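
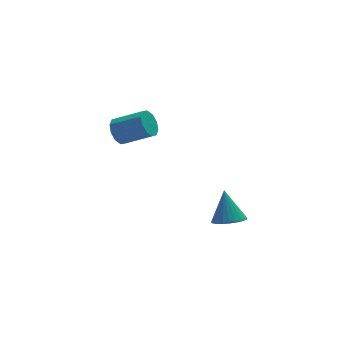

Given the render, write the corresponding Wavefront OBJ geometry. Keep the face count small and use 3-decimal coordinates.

v -1.086 2.193 -1.267
v -0.865 1.833 -1.946
v 0.447 1.028 -1.093
v 0.226 1.387 -0.413
v -0.622 2.263 -1.914
v 0.69 1.457 -1.061
v -0.556 2.665 -1.635
v 0.756 1.86 -0.782
v -0.693 2.888 -1.215
v 0.619 2.082 -0.362
v -0.98 2.844 -0.815
v 0.332 2.039 0.038
v -1.307 2.552 -0.587
v 0.005 1.747 0.266
v -1.55 2.123 -0.619
v -0.238 1.317 0.234
v -1.616 1.72 -0.898
v -0.304 0.915 -0.045
v -1.479 1.498 -1.318
v -0.167 0.692 -0.465
v -1.192 1.541 -1.718
v 0.12 0.736 -0.865
v 2.228 -4.309 -3.822
v 2.639 -4.966 -3.473
v 2.272 -3.471 -2.298
v 2.892 -4.781 -3.582
v 3.044 -4.525 -3.727
v 3.072 -4.235 -3.887
v 2.971 -3.957 -4.037
v 2.757 -3.733 -4.154
v 2.462 -3.596 -4.221
v 2.132 -3.568 -4.227
v 1.816 -3.652 -4.171
v 1.563 -3.837 -4.062
v 1.411 -4.093 -3.917
v 1.383 -4.382 -3.757
v 1.484 -4.661 -3.607
v 1.698 -4.885 -3.49
v 1.993 -5.022 -3.423
v 2.324 -5.05 -3.418
f 2 1 5
f 2 5 3
f 3 5 6
f 3 6 4
f 5 1 7
f 5 7 6
f 6 7 8
f 6 8 4
f 7 1 9
f 7 9 8
f 8 9 10
f 8 10 4
f 9 1 11
f 9 11 10
f 10 11 12
f 10 12 4
f 11 1 13
f 11 13 12
f 12 13 14
f 12 14 4
f 13 1 15
f 13 15 14
f 14 15 16
f 14 16 4
f 15 1 17
f 15 17 16
f 16 17 18
f 16 18 4
f 17 1 19
f 17 19 18
f 18 19 20
f 18 20 4
f 19 1 21
f 19 21 20
f 20 21 22
f 20 22 4
f 21 1 2
f 21 2 22
f 22 2 3
f 22 3 4
f 24 23 26
f 24 26 25
f 26 23 27
f 26 27 25
f 27 23 28
f 27 28 25
f 28 23 29
f 28 29 25
f 29 23 30
f 29 30 25
f 30 23 31
f 30 31 25
f 31 23 32
f 31 32 25
f 32 23 33
f 32 33 25
f 33 23 34
f 33 34 25
f 34 23 35
f 34 35 25
f 35 23 36
f 35 36 25
f 36 23 37
f 36 37 25
f 37 23 38
f 37 38 25
f 38 23 39
f 38 39 25
f 39 23 40
f 39 40 25
f 40 23 24
f 40 24 25



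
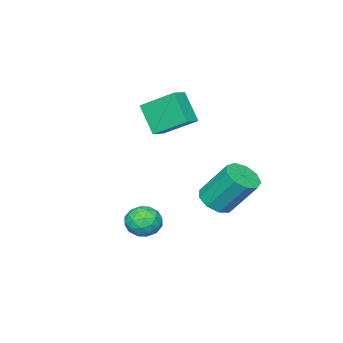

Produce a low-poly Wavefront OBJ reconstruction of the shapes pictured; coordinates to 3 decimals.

v -2.003 0.967 -0.259
v -1.267 0.71 0.08
v -1.621 1.856 1.718
v -2.357 2.113 1.379
v -1.183 1.189 -0.238
v -1.537 2.336 1.4
v -1.483 1.565 -0.565
v -1.836 2.711 1.072
v -2.026 1.66 -0.749
v -2.379 2.807 0.888
v -2.559 1.431 -0.704
v -2.912 2.578 0.933
v -2.831 0.985 -0.45
v -3.185 2.132 1.187
v -2.717 0.53 -0.107
v -3.07 1.677 1.531
v -2.268 0.279 0.165
v -2.622 1.426 1.803
v -1.696 0.35 0.239
v -2.049 1.497 1.877
v 0.388 0.211 -1.089
v 1.136 0.287 -0.735
v 0.504 -1.127 -1.045
v 1.252 -1.051 -0.691
v 0.568 -0.839 -0.269
v 0.496 -0.012 -0.296
v 1.144 -0.828 -1.484
v 1.072 -0.001 -1.511
v 1.602 -0.355 -0.979
v 1.247 -0.361 -0.228
v 0.393 -0.479 -1.552
v 0.038 -0.485 -0.801
v 0.752 0.367 -0.916
v 0.888 -1.207 -0.864
v 0.487 -1.082 -0.616
v 0.926 -1.037 -0.408
v 0.376 0.191 -0.658
v 0.815 0.236 -0.45
v 0.482 -0.426 -0.176
v 0.825 -1.076 -1.33
v 1.264 -1.031 -1.122
v 0.714 0.197 -1.372
v 1.153 0.242 -1.164
v 1.158 -0.414 -1.604
v 1.465 0.034 -0.851
v 1.534 -0.753 -0.825
v 1.47 -0.622 -1.291
v 1.428 -0.136 -1.307
v 1.256 0.03 -0.409
v 1.325 -0.756 -0.384
v 0.923 -0.632 -0.136
v 0.881 -0.145 -0.152
v 1.531 -0.347 -0.553
v 0.315 -0.084 -1.396
v 0.384 -0.87 -1.371
v 0.759 -0.695 -1.628
v 0.717 -0.208 -1.644
v 0.106 -0.087 -0.955
v 0.175 -0.874 -0.929
v 0.212 -0.704 -0.473
v 0.17 -0.218 -0.489
v 0.109 -0.493 -1.227
v -2.467 -3.039 3.896
v -2.973 -1.596 4.864
v -2.224 -2.083 2.598
v -2.729 -0.64 3.567
v -1.671 -2.92 4.133
v -2.176 -1.477 5.102
v -1.427 -1.964 2.836
v -1.933 -0.521 3.804
f 2 1 5
f 2 5 3
f 3 5 6
f 3 6 4
f 5 1 7
f 5 7 6
f 6 7 8
f 6 8 4
f 7 1 9
f 7 9 8
f 8 9 10
f 8 10 4
f 9 1 11
f 9 11 10
f 10 11 12
f 10 12 4
f 11 1 13
f 11 13 12
f 12 13 14
f 12 14 4
f 13 1 15
f 13 15 14
f 14 15 16
f 14 16 4
f 15 1 17
f 15 17 16
f 16 17 18
f 16 18 4
f 17 1 19
f 17 19 18
f 18 19 20
f 18 20 4
f 19 1 2
f 19 2 20
f 20 2 3
f 20 3 4
f 21 58 37
f 58 32 61
f 37 61 26
f 58 61 37
f 21 37 33
f 37 26 38
f 33 38 22
f 37 38 33
f 21 33 42
f 33 22 43
f 42 43 28
f 33 43 42
f 21 42 54
f 42 28 57
f 54 57 31
f 42 57 54
f 21 54 58
f 54 31 62
f 58 62 32
f 54 62 58
f 22 38 49
f 38 26 52
f 49 52 30
f 38 52 49
f 26 61 39
f 61 32 60
f 39 60 25
f 61 60 39
f 32 62 59
f 62 31 55
f 59 55 23
f 62 55 59
f 31 57 56
f 57 28 44
f 56 44 27
f 57 44 56
f 28 43 48
f 43 22 45
f 48 45 29
f 43 45 48
f 24 50 36
f 50 30 51
f 36 51 25
f 50 51 36
f 24 36 34
f 36 25 35
f 34 35 23
f 36 35 34
f 24 34 41
f 34 23 40
f 41 40 27
f 34 40 41
f 24 41 46
f 41 27 47
f 46 47 29
f 41 47 46
f 24 46 50
f 46 29 53
f 50 53 30
f 46 53 50
f 25 51 39
f 51 30 52
f 39 52 26
f 51 52 39
f 23 35 59
f 35 25 60
f 59 60 32
f 35 60 59
f 27 40 56
f 40 23 55
f 56 55 31
f 40 55 56
f 29 47 48
f 47 27 44
f 48 44 28
f 47 44 48
f 30 53 49
f 53 29 45
f 49 45 22
f 53 45 49
f 64 66 63
f 67 64 63
f 63 66 65
f 65 67 63
f 64 70 66
f 68 64 67
f 68 70 64
f 66 70 65
f 69 67 65
f 65 70 69
f 69 68 67
f 70 68 69



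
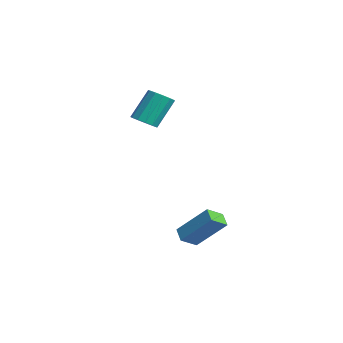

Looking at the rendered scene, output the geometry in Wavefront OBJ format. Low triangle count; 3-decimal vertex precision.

v -2.522 2.389 1.697
v -2.089 1.94 2.077
v -2.406 2.942 3.623
v -2.838 3.391 3.243
v -1.847 2.239 1.932
v -2.163 3.242 3.478
v -1.819 2.586 1.713
v -2.135 3.589 3.259
v -2.014 2.87 1.488
v -2.331 3.873 3.035
v -2.371 3.001 1.33
v -2.687 4.004 2.877
v -2.775 2.938 1.289
v -3.091 3.941 2.835
v -3.099 2.7 1.377
v -3.415 3.703 2.923
v -3.24 2.364 1.566
v -3.556 3.367 3.112
v -3.152 2.035 1.797
v -3.469 3.038 3.344
v -2.865 1.818 1.997
v -3.181 2.821 3.543
v -2.469 1.783 2.101
v -2.785 2.786 3.647
v 2.389 3.112 -3.815
v 2.617 2.263 -3.279
v 3.247 4.282 -2.324
v 3.475 3.433 -1.789
v 3.105 3.067 -4.191
v 3.333 2.218 -3.656
v 3.963 4.237 -2.701
v 4.191 3.388 -2.165
f 2 1 5
f 2 5 3
f 3 5 6
f 3 6 4
f 5 1 7
f 5 7 6
f 6 7 8
f 6 8 4
f 7 1 9
f 7 9 8
f 8 9 10
f 8 10 4
f 9 1 11
f 9 11 10
f 10 11 12
f 10 12 4
f 11 1 13
f 11 13 12
f 12 13 14
f 12 14 4
f 13 1 15
f 13 15 14
f 14 15 16
f 14 16 4
f 15 1 17
f 15 17 16
f 16 17 18
f 16 18 4
f 17 1 19
f 17 19 18
f 18 19 20
f 18 20 4
f 19 1 21
f 19 21 20
f 20 21 22
f 20 22 4
f 21 1 23
f 21 23 22
f 22 23 24
f 22 24 4
f 23 1 2
f 23 2 24
f 24 2 3
f 24 3 4
f 26 28 25
f 29 26 25
f 25 28 27
f 27 29 25
f 26 32 28
f 30 26 29
f 30 32 26
f 28 32 27
f 31 29 27
f 27 32 31
f 31 30 29
f 32 30 31



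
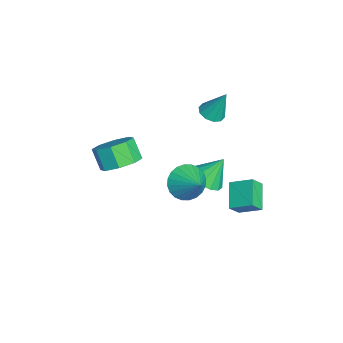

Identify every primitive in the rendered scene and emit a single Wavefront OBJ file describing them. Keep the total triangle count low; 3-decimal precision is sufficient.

v 1.983 0.248 0.28
v 2.338 0.681 -0.549
v 3.097 0.832 1.06
v 2.098 0.958 -0.415
v 1.841 1.128 -0.175
v 1.606 1.163 0.134
v 1.428 1.059 0.466
v 1.335 0.831 0.769
v 1.34 0.515 0.997
v 1.443 0.158 1.116
v 1.629 -0.185 1.108
v 1.868 -0.462 0.974
v 2.125 -0.631 0.734
v 2.361 -0.666 0.425
v 2.539 -0.562 0.093
v 2.632 -0.335 -0.21
v 2.626 -0.019 -0.438
v 2.523 0.338 -0.557
v -3.357 1.497 -4.346
v -2.831 0.816 -3.817
v -3.523 2.403 -3.014
v -2.452 1.187 -4.023
v -2.36 1.657 -4.331
v -2.585 2.076 -4.644
v -3.055 2.311 -4.862
v -3.621 2.287 -4.917
v -4.103 2.013 -4.79
v -4.348 1.575 -4.523
v -4.279 1.112 -4.199
v -3.917 0.771 -3.922
v -3.377 0.661 -3.78
v -2.977 1.737 1.124
v -2.372 1.386 1.168
v -2.703 2.403 2.676
v -2.291 1.771 0.989
v -2.471 2.143 0.861
v -2.844 2.36 0.834
v -3.268 2.339 0.918
v -3.581 2.088 1.08
v -3.663 1.703 1.26
v -3.482 1.331 1.388
v -3.109 1.114 1.415
v -2.685 1.135 1.331
v 1.446 2.742 -2.632
v 0.144 2.851 -1.877
v 1.857 3.795 -2.076
v 0.554 3.904 -1.32
v 1.806 2.236 -1.94
v 0.503 2.345 -1.184
v 2.216 3.289 -1.383
v 0.914 3.398 -0.628
v -3.218 -2.661 -2.899
v -2.281 -2.774 -2.353
v -2.945 -3.172 -1.296
v -3.882 -3.059 -1.841
v -2.609 -2.011 -2.271
v -3.272 -2.409 -1.214
v -3.293 -1.629 -2.556
v -3.956 -2.027 -1.499
v -3.934 -1.851 -3.042
v -4.597 -2.249 -1.985
v -4.155 -2.548 -3.444
v -4.819 -2.946 -2.387
v -3.828 -3.311 -3.526
v -4.491 -3.709 -2.469
v -3.144 -3.693 -3.241
v -3.807 -4.091 -2.184
v -2.503 -3.471 -2.755
v -3.166 -3.869 -1.698
f 2 1 4
f 2 4 3
f 4 1 5
f 4 5 3
f 5 1 6
f 5 6 3
f 6 1 7
f 6 7 3
f 7 1 8
f 7 8 3
f 8 1 9
f 8 9 3
f 9 1 10
f 9 10 3
f 10 1 11
f 10 11 3
f 11 1 12
f 11 12 3
f 12 1 13
f 12 13 3
f 13 1 14
f 13 14 3
f 14 1 15
f 14 15 3
f 15 1 16
f 15 16 3
f 16 1 17
f 16 17 3
f 17 1 18
f 17 18 3
f 18 1 2
f 18 2 3
f 20 19 22
f 20 22 21
f 22 19 23
f 22 23 21
f 23 19 24
f 23 24 21
f 24 19 25
f 24 25 21
f 25 19 26
f 25 26 21
f 26 19 27
f 26 27 21
f 27 19 28
f 27 28 21
f 28 19 29
f 28 29 21
f 29 19 30
f 29 30 21
f 30 19 31
f 30 31 21
f 31 19 20
f 31 20 21
f 33 32 35
f 33 35 34
f 35 32 36
f 35 36 34
f 36 32 37
f 36 37 34
f 37 32 38
f 37 38 34
f 38 32 39
f 38 39 34
f 39 32 40
f 39 40 34
f 40 32 41
f 40 41 34
f 41 32 42
f 41 42 34
f 42 32 43
f 42 43 34
f 43 32 33
f 43 33 34
f 45 47 44
f 48 45 44
f 44 47 46
f 46 48 44
f 45 51 47
f 49 45 48
f 49 51 45
f 47 51 46
f 50 48 46
f 46 51 50
f 50 49 48
f 51 49 50
f 53 52 56
f 53 56 54
f 54 56 57
f 54 57 55
f 56 52 58
f 56 58 57
f 57 58 59
f 57 59 55
f 58 52 60
f 58 60 59
f 59 60 61
f 59 61 55
f 60 52 62
f 60 62 61
f 61 62 63
f 61 63 55
f 62 52 64
f 62 64 63
f 63 64 65
f 63 65 55
f 64 52 66
f 64 66 65
f 65 66 67
f 65 67 55
f 66 52 68
f 66 68 67
f 67 68 69
f 67 69 55
f 68 52 53
f 68 53 69
f 69 53 54
f 69 54 55



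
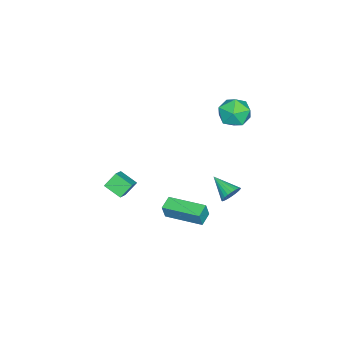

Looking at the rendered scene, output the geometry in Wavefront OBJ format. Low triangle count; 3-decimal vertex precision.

v 2.399 0.38 -0.825
v 2.61 0.288 0.035
v 2.536 2.487 -0.632
v 2.746 2.394 0.228
v 3.214 0.346 -1.028
v 3.424 0.253 -0.168
v 3.35 2.452 -0.835
v 3.561 2.36 0.025
v -2.196 2.821 4.127
v -1.405 2.184 4.219
v -2.955 1.736 3.141
v -2.164 1.099 3.233
v -2.771 1.277 4.033
v -2.302 1.947 4.642
v -2.058 1.973 2.718
v -1.589 2.643 3.327
v -1.32 1.66 3.348
v -1.76 1.229 4.161
v -2.6 2.691 3.199
v -3.04 2.26 4.012
v 2.665 3.717 1.528
v 2.988 3.366 1.133
v 2.175 2.563 2.152
v 3.148 3.395 1.312
v 3.235 3.473 1.524
v 3.234 3.588 1.737
v 3.147 3.723 1.918
v 2.987 3.857 2.039
v 2.777 3.969 2.083
v 2.55 4.043 2.043
v 2.341 4.068 1.924
v 2.181 4.039 1.745
v 2.095 3.961 1.533
v 2.095 3.846 1.32
v 2.182 3.711 1.139
v 2.343 3.577 1.017
v 2.552 3.465 0.973
v 2.779 3.391 1.014
v -0.578 -3.642 -3.944
v -0.756 -4.677 -3.452
v -1.132 -3.193 -3.2
v -1.31 -4.229 -2.709
v 0.35 -3.511 -3.331
v 0.172 -4.547 -2.84
v -0.204 -3.063 -2.588
v -0.382 -4.098 -2.096
f 2 4 1
f 5 2 1
f 1 4 3
f 3 5 1
f 2 8 4
f 6 2 5
f 6 8 2
f 4 8 3
f 7 5 3
f 3 8 7
f 7 6 5
f 8 6 7
f 9 20 14
f 9 14 10
f 9 10 16
f 9 16 19
f 9 19 20
f 10 14 18
f 14 20 13
f 20 19 11
f 19 16 15
f 16 10 17
f 12 18 13
f 12 13 11
f 12 11 15
f 12 15 17
f 12 17 18
f 13 18 14
f 11 13 20
f 15 11 19
f 17 15 16
f 18 17 10
f 22 21 24
f 22 24 23
f 24 21 25
f 24 25 23
f 25 21 26
f 25 26 23
f 26 21 27
f 26 27 23
f 27 21 28
f 27 28 23
f 28 21 29
f 28 29 23
f 29 21 30
f 29 30 23
f 30 21 31
f 30 31 23
f 31 21 32
f 31 32 23
f 32 21 33
f 32 33 23
f 33 21 34
f 33 34 23
f 34 21 35
f 34 35 23
f 35 21 36
f 35 36 23
f 36 21 37
f 36 37 23
f 37 21 38
f 37 38 23
f 38 21 22
f 38 22 23
f 40 42 39
f 43 40 39
f 39 42 41
f 41 43 39
f 40 46 42
f 44 40 43
f 44 46 40
f 42 46 41
f 45 43 41
f 41 46 45
f 45 44 43
f 46 44 45



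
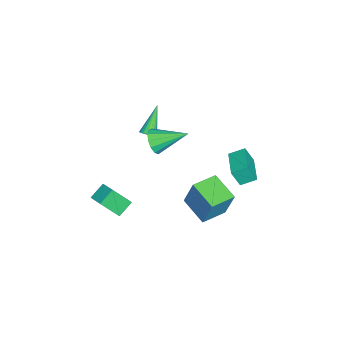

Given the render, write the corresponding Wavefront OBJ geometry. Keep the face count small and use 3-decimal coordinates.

v 0.716 -5.138 -3.015
v -0.125 -4.582 -2.366
v 0.369 -4.068 -4.381
v -0.472 -3.511 -3.732
v 1.552 -4.349 -2.608
v 0.711 -3.792 -1.959
v 1.205 -3.278 -3.974
v 0.364 -2.722 -3.325
v -2.438 -2.326 0.798
v -2.173 -2.726 1.088
v -3.782 -2.054 2.402
v -2.063 -2.548 1.151
v -2.01 -2.336 1.159
v -2.021 -2.123 1.113
v -2.097 -1.941 1.019
v -2.224 -1.817 0.891
v -2.384 -1.771 0.749
v -2.552 -1.81 0.615
v -2.702 -1.927 0.509
v -2.813 -2.105 0.446
v -2.866 -2.317 0.438
v -2.854 -2.53 0.484
v -2.779 -2.712 0.578
v -2.652 -2.836 0.706
v -2.492 -2.882 0.848
v -2.324 -2.843 0.982
v -1.445 3.265 -0.214
v -1.346 2.738 0.915
v -1.722 4.201 0.248
v -1.623 3.674 1.377
v 0.443 3.786 -0.137
v 0.542 3.259 0.992
v 0.166 4.722 0.325
v 0.265 4.195 1.454
v 0.629 -1.241 3.218
v 1.187 -0.891 2.603
v 0.431 0.701 4.142
v 0.719 -0.848 2.413
v 0.222 -0.93 2.477
v -0.145 -1.11 2.777
v -0.266 -1.332 3.217
v -0.103 -1.525 3.657
v 0.292 -1.628 3.957
v 0.795 -1.608 4.023
v 1.245 -1.471 3.833
v 1.499 -1.262 3.447
v 1.478 -1.045 2.989
v -0 1.716 -1.584
v 0.342 2.312 0.411
v 1.199 3.072 -2.195
v 1.541 3.668 -0.2
v 1.279 0.632 -1.48
v 1.621 1.228 0.515
v 2.478 1.988 -2.091
v 2.82 2.584 -0.096
f 2 4 1
f 5 2 1
f 1 4 3
f 3 5 1
f 2 8 4
f 6 2 5
f 6 8 2
f 4 8 3
f 7 5 3
f 3 8 7
f 7 6 5
f 8 6 7
f 10 9 12
f 10 12 11
f 12 9 13
f 12 13 11
f 13 9 14
f 13 14 11
f 14 9 15
f 14 15 11
f 15 9 16
f 15 16 11
f 16 9 17
f 16 17 11
f 17 9 18
f 17 18 11
f 18 9 19
f 18 19 11
f 19 9 20
f 19 20 11
f 20 9 21
f 20 21 11
f 21 9 22
f 21 22 11
f 22 9 23
f 22 23 11
f 23 9 24
f 23 24 11
f 24 9 25
f 24 25 11
f 25 9 26
f 25 26 11
f 26 9 10
f 26 10 11
f 28 30 27
f 31 28 27
f 27 30 29
f 29 31 27
f 28 34 30
f 32 28 31
f 32 34 28
f 30 34 29
f 33 31 29
f 29 34 33
f 33 32 31
f 34 32 33
f 36 35 38
f 36 38 37
f 38 35 39
f 38 39 37
f 39 35 40
f 39 40 37
f 40 35 41
f 40 41 37
f 41 35 42
f 41 42 37
f 42 35 43
f 42 43 37
f 43 35 44
f 43 44 37
f 44 35 45
f 44 45 37
f 45 35 46
f 45 46 37
f 46 35 47
f 46 47 37
f 47 35 36
f 47 36 37
f 49 51 48
f 52 49 48
f 48 51 50
f 50 52 48
f 49 55 51
f 53 49 52
f 53 55 49
f 51 55 50
f 54 52 50
f 50 55 54
f 54 53 52
f 55 53 54



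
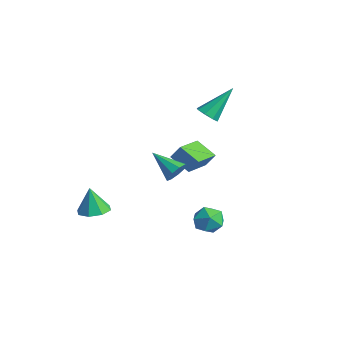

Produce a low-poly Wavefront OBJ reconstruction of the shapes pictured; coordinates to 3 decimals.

v -1.451 2.156 -1.659
v -2.499 1.728 -1.02
v -1.162 2.545 -0.925
v -2.21 2.118 -0.285
v -0.57 0.662 -1.215
v -1.618 0.235 -0.575
v -0.281 1.052 -0.48
v -1.329 0.624 0.159
v -1.901 -3.862 -3.256
v -1.298 -4.47 -3.172
v -2.179 -3.938 -1.804
v -1.056 -3.862 -3.094
v -1.309 -3.255 -3.111
v -1.909 -3.004 -3.213
v -2.504 -3.255 -3.34
v -2.746 -3.862 -3.418
v -2.492 -4.47 -3.401
v -1.893 -4.721 -3.299
v 3.11 -2.117 1.618
v 3.305 -1.786 2.167
v 1.81 -2.683 2.422
v 3.032 -1.52 1.912
v 2.796 -1.534 1.52
v 2.706 -1.82 1.174
v 2.806 -2.245 1.035
v 3.048 -2.611 1.169
v 3.319 -2.745 1.514
v 3.492 -2.585 1.907
v 3.487 -2.207 2.165
v 3.493 0.06 -1.537
v 4.003 -0.204 -2.18
v 2.477 -0.776 -2
v 2.987 -1.04 -2.643
v 3.167 -1.264 -1.83
v 3.795 -0.747 -1.544
v 2.685 -0.233 -2.636
v 3.313 0.284 -2.35
v 3.504 -0.385 -2.859
v 3.802 -1.023 -2.361
v 2.678 0.043 -1.819
v 2.976 -0.595 -1.321
v -0.796 1.817 2.36
v -0.403 1.435 2.709
v -0.744 3.243 3.86
v -0.153 1.742 2.408
v -0.279 2.093 2.079
v -0.709 2.282 1.915
v -1.19 2.199 2.011
v -1.44 1.892 2.312
v -1.313 1.541 2.641
v -0.884 1.352 2.806
f 2 4 1
f 5 2 1
f 1 4 3
f 3 5 1
f 2 8 4
f 6 2 5
f 6 8 2
f 4 8 3
f 7 5 3
f 3 8 7
f 7 6 5
f 8 6 7
f 10 9 12
f 10 12 11
f 12 9 13
f 12 13 11
f 13 9 14
f 13 14 11
f 14 9 15
f 14 15 11
f 15 9 16
f 15 16 11
f 16 9 17
f 16 17 11
f 17 9 18
f 17 18 11
f 18 9 10
f 18 10 11
f 20 19 22
f 20 22 21
f 22 19 23
f 22 23 21
f 23 19 24
f 23 24 21
f 24 19 25
f 24 25 21
f 25 19 26
f 25 26 21
f 26 19 27
f 26 27 21
f 27 19 28
f 27 28 21
f 28 19 29
f 28 29 21
f 29 19 20
f 29 20 21
f 30 41 35
f 30 35 31
f 30 31 37
f 30 37 40
f 30 40 41
f 31 35 39
f 35 41 34
f 41 40 32
f 40 37 36
f 37 31 38
f 33 39 34
f 33 34 32
f 33 32 36
f 33 36 38
f 33 38 39
f 34 39 35
f 32 34 41
f 36 32 40
f 38 36 37
f 39 38 31
f 43 42 45
f 43 45 44
f 45 42 46
f 45 46 44
f 46 42 47
f 46 47 44
f 47 42 48
f 47 48 44
f 48 42 49
f 48 49 44
f 49 42 50
f 49 50 44
f 50 42 51
f 50 51 44
f 51 42 43
f 51 43 44



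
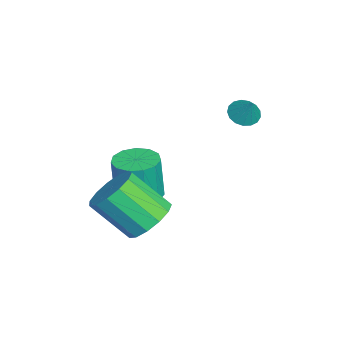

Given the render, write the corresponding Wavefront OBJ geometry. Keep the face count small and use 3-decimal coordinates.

v 0.504 -2.357 -4.058
v 1.38 -2.046 -4.034
v 1.372 -2.173 -2.118
v 0.496 -2.483 -2.142
v 1.072 -1.622 -4.007
v 1.065 -1.749 -2.091
v 0.584 -1.432 -3.996
v 0.576 -1.559 -2.081
v 0.071 -1.535 -4.005
v 0.063 -1.662 -2.089
v -0.306 -1.899 -4.031
v -0.313 -2.026 -2.115
v -0.425 -2.409 -4.065
v -0.432 -2.535 -2.149
v -0.249 -2.901 -4.097
v -0.257 -3.028 -2.181
v 0.166 -3.221 -4.117
v 0.158 -3.348 -2.201
v 0.688 -3.266 -4.117
v 0.68 -3.393 -2.202
v 1.152 -3.023 -4.099
v 1.144 -3.15 -2.184
v 1.41 -2.568 -4.068
v 1.402 -2.695 -2.152
v 4.129 -1.786 -2.782
v 5.149 -1.833 -2.586
v 4.812 -3.241 -1.163
v 3.791 -3.194 -1.358
v 4.932 -1.421 -2.23
v 4.594 -2.829 -0.807
v 4.459 -1.125 -2.05
v 4.122 -2.533 -0.626
v 3.882 -1.039 -2.101
v 3.545 -2.447 -0.678
v 3.383 -1.19 -2.369
v 3.046 -2.598 -0.946
v 3.121 -1.53 -2.767
v 2.783 -2.938 -1.344
v 3.178 -1.952 -3.171
v 2.841 -3.36 -1.748
v 3.538 -2.32 -3.45
v 3.201 -3.728 -2.027
v 4.085 -2.52 -3.518
v 3.748 -3.927 -2.094
v 4.646 -2.486 -3.351
v 4.309 -3.894 -1.928
v 5.043 -2.23 -3.004
v 4.705 -3.638 -1.581
v 1.11 1.452 0.904
v 1.559 1.702 0.54
v 1.63 1.728 1.736
v 1.367 1.93 0.584
v 1.116 2.048 0.702
v 0.864 2.031 0.866
v 0.668 1.88 1.038
v 0.573 1.631 1.18
v 0.601 1.342 1.259
v 0.746 1.077 1.256
v 0.974 0.898 1.172
v 1.233 0.847 1.028
v 1.464 0.933 0.854
v 1.614 1.139 0.692
v 1.648 1.416 0.579
f 2 1 5
f 2 5 3
f 3 5 6
f 3 6 4
f 5 1 7
f 5 7 6
f 6 7 8
f 6 8 4
f 7 1 9
f 7 9 8
f 8 9 10
f 8 10 4
f 9 1 11
f 9 11 10
f 10 11 12
f 10 12 4
f 11 1 13
f 11 13 12
f 12 13 14
f 12 14 4
f 13 1 15
f 13 15 14
f 14 15 16
f 14 16 4
f 15 1 17
f 15 17 16
f 16 17 18
f 16 18 4
f 17 1 19
f 17 19 18
f 18 19 20
f 18 20 4
f 19 1 21
f 19 21 20
f 20 21 22
f 20 22 4
f 21 1 23
f 21 23 22
f 22 23 24
f 22 24 4
f 23 1 2
f 23 2 24
f 24 2 3
f 24 3 4
f 26 25 29
f 26 29 27
f 27 29 30
f 27 30 28
f 29 25 31
f 29 31 30
f 30 31 32
f 30 32 28
f 31 25 33
f 31 33 32
f 32 33 34
f 32 34 28
f 33 25 35
f 33 35 34
f 34 35 36
f 34 36 28
f 35 25 37
f 35 37 36
f 36 37 38
f 36 38 28
f 37 25 39
f 37 39 38
f 38 39 40
f 38 40 28
f 39 25 41
f 39 41 40
f 40 41 42
f 40 42 28
f 41 25 43
f 41 43 42
f 42 43 44
f 42 44 28
f 43 25 45
f 43 45 44
f 44 45 46
f 44 46 28
f 45 25 47
f 45 47 46
f 46 47 48
f 46 48 28
f 47 25 26
f 47 26 48
f 48 26 27
f 48 27 28
f 50 49 52
f 50 52 51
f 52 49 53
f 52 53 51
f 53 49 54
f 53 54 51
f 54 49 55
f 54 55 51
f 55 49 56
f 55 56 51
f 56 49 57
f 56 57 51
f 57 49 58
f 57 58 51
f 58 49 59
f 58 59 51
f 59 49 60
f 59 60 51
f 60 49 61
f 60 61 51
f 61 49 62
f 61 62 51
f 62 49 63
f 62 63 51
f 63 49 50
f 63 50 51



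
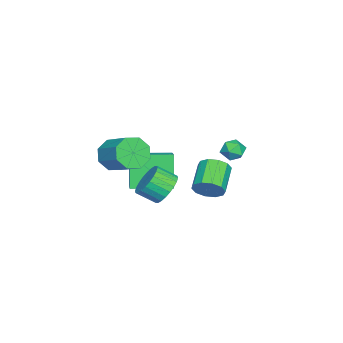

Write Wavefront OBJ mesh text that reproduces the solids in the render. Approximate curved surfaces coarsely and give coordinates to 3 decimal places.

v 1.265 -1.449 -0.737
v 1.955 -1.524 -1.414
v 2.906 -0.285 -0.581
v 2.215 -0.211 0.097
v 1.442 -1.015 -1.585
v 2.393 0.224 -0.752
v 0.826 -0.761 -1.26
v 1.776 0.478 -0.426
v 0.466 -0.91 -0.628
v 1.417 0.329 0.206
v 0.574 -1.375 -0.059
v 1.525 -0.136 0.774
v 1.087 -1.884 0.112
v 2.038 -0.645 0.945
v 1.704 -2.138 -0.214
v 2.654 -0.899 0.62
v 2.063 -1.989 -0.846
v 3.014 -0.75 -0.012
v -3.443 3.45 -2.641
v -2.941 3.654 -2.174
v -3.679 2.526 -1.986
v -3.177 2.73 -1.519
v -3.778 3.111 -1.587
v -3.632 3.682 -1.992
v -2.988 2.498 -2.168
v -2.842 3.069 -2.573
v -2.66 3.065 -1.882
v -3.148 3.444 -1.522
v -3.472 2.736 -2.638
v -3.96 3.115 -2.278
v -1.529 -1.702 -4.493
v -2.39 -1.973 -2.63
v -2.235 0.307 -4.527
v -3.097 0.036 -2.664
v 0.097 -1.116 -3.656
v -0.765 -1.387 -1.793
v -0.61 0.893 -3.69
v -1.471 0.622 -1.827
v 3.321 3.74 -1.1
v 3.671 4.01 -0.445
v 2.289 3.91 0.335
v 1.939 3.64 -0.32
v 3.502 4.394 -0.695
v 2.121 4.294 0.085
v 3.264 4.528 -1.1
v 1.882 4.428 -0.319
v 3.048 4.361 -1.504
v 1.666 4.261 -0.724
v 2.936 3.957 -1.755
v 1.554 3.857 -0.974
v 2.971 3.47 -1.755
v 1.589 3.37 -0.975
v 3.139 3.086 -1.505
v 1.758 2.986 -0.725
v 3.378 2.952 -1.101
v 1.996 2.852 -0.32
v 3.594 3.119 -0.696
v 2.212 3.019 0.084
v 3.706 3.523 -0.446
v 2.324 3.423 0.335
v 2.911 1.625 -1.657
v 3.794 1.657 -1.915
v 4.011 0.747 -1.281
v 3.129 0.715 -1.023
v 3.799 1.863 -1.621
v 4.017 0.953 -0.987
v 3.669 2.033 -1.332
v 3.887 1.123 -0.699
v 3.424 2.14 -1.093
v 3.642 1.23 -0.46
v 3.101 2.17 -0.94
v 3.319 1.26 -0.306
v 2.749 2.116 -0.896
v 2.966 1.206 -0.262
v 2.421 1.988 -0.968
v 2.639 1.078 -0.334
v 2.168 1.804 -1.144
v 2.386 0.894 -0.511
v 2.029 1.593 -1.399
v 2.246 0.683 -0.765
v 2.023 1.387 -1.693
v 2.241 0.477 -1.059
v 2.153 1.217 -1.981
v 2.371 0.307 -1.348
v 2.398 1.11 -2.22
v 2.616 0.2 -1.587
v 2.721 1.08 -2.374
v 2.939 0.17 -1.74
v 3.074 1.134 -2.418
v 3.291 0.224 -1.784
v 3.401 1.262 -2.346
v 3.619 0.352 -1.712
v 3.654 1.446 -2.169
v 3.872 0.536 -1.536
f 2 1 5
f 2 5 3
f 3 5 6
f 3 6 4
f 5 1 7
f 5 7 6
f 6 7 8
f 6 8 4
f 7 1 9
f 7 9 8
f 8 9 10
f 8 10 4
f 9 1 11
f 9 11 10
f 10 11 12
f 10 12 4
f 11 1 13
f 11 13 12
f 12 13 14
f 12 14 4
f 13 1 15
f 13 15 14
f 14 15 16
f 14 16 4
f 15 1 17
f 15 17 16
f 16 17 18
f 16 18 4
f 17 1 2
f 17 2 18
f 18 2 3
f 18 3 4
f 19 30 24
f 19 24 20
f 19 20 26
f 19 26 29
f 19 29 30
f 20 24 28
f 24 30 23
f 30 29 21
f 29 26 25
f 26 20 27
f 22 28 23
f 22 23 21
f 22 21 25
f 22 25 27
f 22 27 28
f 23 28 24
f 21 23 30
f 25 21 29
f 27 25 26
f 28 27 20
f 32 34 31
f 35 32 31
f 31 34 33
f 33 35 31
f 32 38 34
f 36 32 35
f 36 38 32
f 34 38 33
f 37 35 33
f 33 38 37
f 37 36 35
f 38 36 37
f 40 39 43
f 40 43 41
f 41 43 44
f 41 44 42
f 43 39 45
f 43 45 44
f 44 45 46
f 44 46 42
f 45 39 47
f 45 47 46
f 46 47 48
f 46 48 42
f 47 39 49
f 47 49 48
f 48 49 50
f 48 50 42
f 49 39 51
f 49 51 50
f 50 51 52
f 50 52 42
f 51 39 53
f 51 53 52
f 52 53 54
f 52 54 42
f 53 39 55
f 53 55 54
f 54 55 56
f 54 56 42
f 55 39 57
f 55 57 56
f 56 57 58
f 56 58 42
f 57 39 59
f 57 59 58
f 58 59 60
f 58 60 42
f 59 39 40
f 59 40 60
f 60 40 41
f 60 41 42
f 62 61 65
f 62 65 63
f 63 65 66
f 63 66 64
f 65 61 67
f 65 67 66
f 66 67 68
f 66 68 64
f 67 61 69
f 67 69 68
f 68 69 70
f 68 70 64
f 69 61 71
f 69 71 70
f 70 71 72
f 70 72 64
f 71 61 73
f 71 73 72
f 72 73 74
f 72 74 64
f 73 61 75
f 73 75 74
f 74 75 76
f 74 76 64
f 75 61 77
f 75 77 76
f 76 77 78
f 76 78 64
f 77 61 79
f 77 79 78
f 78 79 80
f 78 80 64
f 79 61 81
f 79 81 80
f 80 81 82
f 80 82 64
f 81 61 83
f 81 83 82
f 82 83 84
f 82 84 64
f 83 61 85
f 83 85 84
f 84 85 86
f 84 86 64
f 85 61 87
f 85 87 86
f 86 87 88
f 86 88 64
f 87 61 89
f 87 89 88
f 88 89 90
f 88 90 64
f 89 61 91
f 89 91 90
f 90 91 92
f 90 92 64
f 91 61 93
f 91 93 92
f 92 93 94
f 92 94 64
f 93 61 62
f 93 62 94
f 94 62 63
f 94 63 64



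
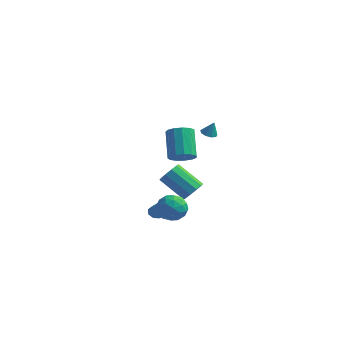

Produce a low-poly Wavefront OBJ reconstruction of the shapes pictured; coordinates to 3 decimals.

v -0.002 3.124 -4.242
v 0.421 3.649 -3.725
v -1.334 3.841 -2.481
v -1.758 3.316 -2.998
v 0.19 3.94 -4.096
v -1.566 4.131 -2.853
v -0.115 3.918 -4.524
v -1.871 4.11 -3.28
v -0.377 3.594 -4.843
v -2.133 3.785 -3.599
v -0.496 3.09 -4.933
v -2.251 3.281 -3.689
v -0.426 2.599 -4.759
v -2.181 2.791 -3.515
v -0.194 2.309 -4.387
v -1.95 2.5 -3.144
v 0.111 2.33 -3.96
v -1.645 2.522 -2.716
v 0.373 2.655 -3.641
v -1.383 2.846 -2.397
v 0.491 3.159 -3.551
v -1.264 3.35 -2.307
v 2.164 -3.525 3.153
v 2.832 -3.684 3.655
v 2.123 -2.394 5.008
v 1.456 -2.235 4.507
v 2.959 -3.319 3.373
v 2.25 -2.028 4.726
v 2.834 -3.019 3.021
v 2.125 -1.728 4.374
v 2.496 -2.88 2.711
v 1.787 -1.589 4.065
v 2.053 -2.945 2.542
v 1.344 -1.655 3.895
v 1.645 -3.195 2.567
v 0.936 -1.905 3.92
v 1.402 -3.55 2.778
v 0.693 -2.259 4.131
v 1.401 -3.897 3.108
v 0.692 -2.606 4.461
v 1.643 -4.126 3.453
v 0.934 -2.835 4.806
v 2.05 -4.164 3.702
v 1.341 -2.873 5.056
v 2.493 -4 3.778
v 1.784 -2.709 5.131
v 0.939 -3.365 -1.167
v 1.766 -3.282 -1.721
v 1.614 -4.578 -0.339
v 2.441 -4.495 -0.893
v 2.201 -3.775 -0.244
v 1.784 -3.025 -0.756
v 1.596 -4.835 -1.304
v 1.179 -4.085 -1.816
v 2.172 -4.191 -1.806
v 2.546 -3.536 -1.151
v 0.834 -4.324 -0.909
v 1.208 -3.669 -0.254
v 1.293 -3.217 -1.517
v 2.087 -4.643 -0.543
v 1.946 -4.22 -0.162
v 2.432 -4.171 -0.488
v 1.304 -3.066 -0.949
v 1.79 -3.018 -1.275
v 2.046 -3.307 -0.407
v 1.59 -4.842 -0.785
v 2.076 -4.794 -1.111
v 0.948 -3.689 -1.572
v 1.434 -3.64 -1.898
v 1.334 -4.553 -1.653
v 2.018 -3.703 -1.892
v 2.415 -4.416 -1.406
v 1.918 -4.615 -1.647
v 1.673 -4.175 -1.948
v 2.238 -3.318 -1.507
v 2.635 -4.031 -1.021
v 2.493 -3.607 -0.639
v 2.248 -3.167 -0.94
v 2.477 -3.852 -1.557
v 0.745 -3.829 -1.039
v 1.142 -4.542 -0.553
v 1.132 -4.693 -1.12
v 0.887 -4.253 -1.421
v 0.965 -3.444 -0.654
v 1.362 -4.157 -0.168
v 1.707 -3.685 -0.112
v 1.462 -3.245 -0.413
v 0.903 -4.008 -0.503
v -0.76 -0.824 -3.957
v -0.267 -0.707 -4.144
v 0.1 -1.536 -2.143
v -0.438 -0.391 -3.94
v -0.797 -0.329 -3.745
v -1.134 -0.557 -3.675
v -1.252 -0.941 -3.77
v -1.081 -1.257 -3.975
v -0.722 -1.319 -4.169
v -0.385 -1.091 -4.24
v 0.817 3.558 1.053
v 1.273 3.828 0.871
v 1.123 3.682 2.007
v 0.988 4.077 0.93
v 0.623 4.083 1.046
v 0.349 3.843 1.166
v 0.294 3.47 1.232
v 0.484 3.138 1.215
v 0.83 3.002 1.122
v 1.17 3.126 0.996
v 1.345 3.452 0.897
f 2 1 5
f 2 5 3
f 3 5 6
f 3 6 4
f 5 1 7
f 5 7 6
f 6 7 8
f 6 8 4
f 7 1 9
f 7 9 8
f 8 9 10
f 8 10 4
f 9 1 11
f 9 11 10
f 10 11 12
f 10 12 4
f 11 1 13
f 11 13 12
f 12 13 14
f 12 14 4
f 13 1 15
f 13 15 14
f 14 15 16
f 14 16 4
f 15 1 17
f 15 17 16
f 16 17 18
f 16 18 4
f 17 1 19
f 17 19 18
f 18 19 20
f 18 20 4
f 19 1 21
f 19 21 20
f 20 21 22
f 20 22 4
f 21 1 2
f 21 2 22
f 22 2 3
f 22 3 4
f 24 23 27
f 24 27 25
f 25 27 28
f 25 28 26
f 27 23 29
f 27 29 28
f 28 29 30
f 28 30 26
f 29 23 31
f 29 31 30
f 30 31 32
f 30 32 26
f 31 23 33
f 31 33 32
f 32 33 34
f 32 34 26
f 33 23 35
f 33 35 34
f 34 35 36
f 34 36 26
f 35 23 37
f 35 37 36
f 36 37 38
f 36 38 26
f 37 23 39
f 37 39 38
f 38 39 40
f 38 40 26
f 39 23 41
f 39 41 40
f 40 41 42
f 40 42 26
f 41 23 43
f 41 43 42
f 42 43 44
f 42 44 26
f 43 23 45
f 43 45 44
f 44 45 46
f 44 46 26
f 45 23 24
f 45 24 46
f 46 24 25
f 46 25 26
f 47 84 63
f 84 58 87
f 63 87 52
f 84 87 63
f 47 63 59
f 63 52 64
f 59 64 48
f 63 64 59
f 47 59 68
f 59 48 69
f 68 69 54
f 59 69 68
f 47 68 80
f 68 54 83
f 80 83 57
f 68 83 80
f 47 80 84
f 80 57 88
f 84 88 58
f 80 88 84
f 48 64 75
f 64 52 78
f 75 78 56
f 64 78 75
f 52 87 65
f 87 58 86
f 65 86 51
f 87 86 65
f 58 88 85
f 88 57 81
f 85 81 49
f 88 81 85
f 57 83 82
f 83 54 70
f 82 70 53
f 83 70 82
f 54 69 74
f 69 48 71
f 74 71 55
f 69 71 74
f 50 76 62
f 76 56 77
f 62 77 51
f 76 77 62
f 50 62 60
f 62 51 61
f 60 61 49
f 62 61 60
f 50 60 67
f 60 49 66
f 67 66 53
f 60 66 67
f 50 67 72
f 67 53 73
f 72 73 55
f 67 73 72
f 50 72 76
f 72 55 79
f 76 79 56
f 72 79 76
f 51 77 65
f 77 56 78
f 65 78 52
f 77 78 65
f 49 61 85
f 61 51 86
f 85 86 58
f 61 86 85
f 53 66 82
f 66 49 81
f 82 81 57
f 66 81 82
f 55 73 74
f 73 53 70
f 74 70 54
f 73 70 74
f 56 79 75
f 79 55 71
f 75 71 48
f 79 71 75
f 90 89 92
f 90 92 91
f 92 89 93
f 92 93 91
f 93 89 94
f 93 94 91
f 94 89 95
f 94 95 91
f 95 89 96
f 95 96 91
f 96 89 97
f 96 97 91
f 97 89 98
f 97 98 91
f 98 89 90
f 98 90 91
f 100 99 102
f 100 102 101
f 102 99 103
f 102 103 101
f 103 99 104
f 103 104 101
f 104 99 105
f 104 105 101
f 105 99 106
f 105 106 101
f 106 99 107
f 106 107 101
f 107 99 108
f 107 108 101
f 108 99 109
f 108 109 101
f 109 99 100
f 109 100 101



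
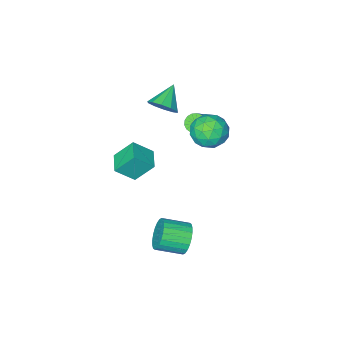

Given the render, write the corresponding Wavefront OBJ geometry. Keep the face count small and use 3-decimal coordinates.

v -4.028 -2.616 -0.188
v -3.576 -2.744 -0.576
v -2.599 -2.313 0.42
v -3.052 -2.184 0.808
v -3.64 -2.465 -0.634
v -2.663 -2.034 0.362
v -3.794 -2.221 -0.589
v -2.817 -1.79 0.406
v -4.001 -2.067 -0.453
v -3.024 -1.636 0.543
v -4.214 -2.039 -0.256
v -3.237 -1.607 0.74
v -4.385 -2.142 -0.043
v -3.408 -1.711 0.953
v -4.474 -2.355 0.137
v -3.497 -1.923 1.132
v -4.461 -2.627 0.242
v -3.484 -2.195 1.237
v -4.349 -2.896 0.249
v -3.372 -2.465 1.244
v -4.164 -3.101 0.155
v -3.187 -2.67 1.151
v -3.947 -3.195 -0.016
v -2.97 -2.764 0.979
v -3.749 -3.156 -0.228
v -2.772 -2.725 0.768
v -3.615 -2.994 -0.43
v -2.638 -2.562 0.566
v 0.889 2.82 -2.589
v 1.333 3.029 -3.379
v 2.535 2.29 -2.901
v 2.091 2.08 -2.111
v 1.424 3.312 -3.17
v 2.625 2.572 -2.692
v 1.433 3.519 -2.873
v 2.634 2.78 -2.394
v 1.359 3.62 -2.532
v 2.561 2.881 -2.053
v 1.214 3.6 -2.2
v 2.416 2.86 -1.721
v 1.02 3.46 -1.927
v 2.221 2.72 -1.449
v 0.805 3.223 -1.756
v 2.007 2.483 -1.277
v 0.604 2.925 -1.711
v 1.805 2.185 -1.232
v 0.445 2.61 -1.799
v 1.647 1.871 -1.321
v 0.355 2.328 -2.008
v 1.556 1.588 -1.53
v 0.346 2.12 -2.306
v 1.547 1.381 -1.827
v 0.419 2.019 -2.647
v 1.621 1.28 -2.168
v 0.564 2.04 -2.979
v 1.766 1.3 -2.5
v 0.759 2.18 -3.251
v 1.96 1.44 -2.773
v 0.973 2.417 -3.423
v 2.175 1.677 -2.944
v 1.175 2.715 -3.468
v 2.376 1.975 -2.989
v -1.06 -2.22 3.159
v -0.493 -2.302 3.801
v -2.14 -2.8 4.041
v -0.718 -1.822 3.841
v -1.074 -1.494 3.62
v -1.424 -1.444 3.224
v -1.635 -1.69 2.803
v -1.627 -2.138 2.518
v -1.402 -2.618 2.478
v -1.046 -2.946 2.699
v -0.696 -2.997 3.095
v -0.484 -2.75 3.516
v -2.226 0.808 1.811
v -1.818 0.224 2.641
v -3.282 -0.544 1.379
v -2.874 -1.128 2.209
v -3.505 -0.257 2.411
v -2.852 0.578 2.677
v -2.248 -0.898 1.343
v -1.595 -0.063 1.609
v -1.832 -0.83 2.352
v -2.609 -0.434 3.012
v -2.491 0.114 1.008
v -3.268 0.51 1.668
v -1.929 0.635 2.264
v -3.171 -0.955 1.756
v -3.542 -0.443 1.875
v -3.302 -0.786 2.363
v -2.537 0.843 2.285
v -2.297 0.5 2.773
v -3.289 0.217 2.638
v -2.803 -0.82 1.247
v -2.563 -1.163 1.735
v -1.798 0.466 1.657
v -1.558 0.123 2.145
v -1.811 -0.537 1.382
v -1.698 -0.328 2.582
v -2.319 -1.123 2.328
v -1.951 -0.988 1.819
v -1.567 -0.497 1.975
v -2.154 -0.095 2.969
v -2.775 -0.89 2.716
v -3.146 -0.378 2.834
v -2.762 0.113 2.991
v -2.162 -0.715 2.8
v -2.325 0.57 1.304
v -2.946 -0.225 1.051
v -2.338 -0.433 1.029
v -1.954 0.058 1.186
v -2.781 0.803 1.692
v -3.402 0.008 1.438
v -3.533 0.177 2.045
v -3.149 0.668 2.201
v -2.938 0.395 1.22
v 3.387 0.18 3.524
v 2.619 0.742 4.617
v 2.508 0.625 2.677
v 1.739 1.188 3.77
v 3.981 1.172 3.43
v 3.212 1.735 4.523
v 3.101 1.618 2.583
v 2.333 2.18 3.676
f 2 1 5
f 2 5 3
f 3 5 6
f 3 6 4
f 5 1 7
f 5 7 6
f 6 7 8
f 6 8 4
f 7 1 9
f 7 9 8
f 8 9 10
f 8 10 4
f 9 1 11
f 9 11 10
f 10 11 12
f 10 12 4
f 11 1 13
f 11 13 12
f 12 13 14
f 12 14 4
f 13 1 15
f 13 15 14
f 14 15 16
f 14 16 4
f 15 1 17
f 15 17 16
f 16 17 18
f 16 18 4
f 17 1 19
f 17 19 18
f 18 19 20
f 18 20 4
f 19 1 21
f 19 21 20
f 20 21 22
f 20 22 4
f 21 1 23
f 21 23 22
f 22 23 24
f 22 24 4
f 23 1 25
f 23 25 24
f 24 25 26
f 24 26 4
f 25 1 27
f 25 27 26
f 26 27 28
f 26 28 4
f 27 1 2
f 27 2 28
f 28 2 3
f 28 3 4
f 30 29 33
f 30 33 31
f 31 33 34
f 31 34 32
f 33 29 35
f 33 35 34
f 34 35 36
f 34 36 32
f 35 29 37
f 35 37 36
f 36 37 38
f 36 38 32
f 37 29 39
f 37 39 38
f 38 39 40
f 38 40 32
f 39 29 41
f 39 41 40
f 40 41 42
f 40 42 32
f 41 29 43
f 41 43 42
f 42 43 44
f 42 44 32
f 43 29 45
f 43 45 44
f 44 45 46
f 44 46 32
f 45 29 47
f 45 47 46
f 46 47 48
f 46 48 32
f 47 29 49
f 47 49 48
f 48 49 50
f 48 50 32
f 49 29 51
f 49 51 50
f 50 51 52
f 50 52 32
f 51 29 53
f 51 53 52
f 52 53 54
f 52 54 32
f 53 29 55
f 53 55 54
f 54 55 56
f 54 56 32
f 55 29 57
f 55 57 56
f 56 57 58
f 56 58 32
f 57 29 59
f 57 59 58
f 58 59 60
f 58 60 32
f 59 29 61
f 59 61 60
f 60 61 62
f 60 62 32
f 61 29 30
f 61 30 62
f 62 30 31
f 62 31 32
f 64 63 66
f 64 66 65
f 66 63 67
f 66 67 65
f 67 63 68
f 67 68 65
f 68 63 69
f 68 69 65
f 69 63 70
f 69 70 65
f 70 63 71
f 70 71 65
f 71 63 72
f 71 72 65
f 72 63 73
f 72 73 65
f 73 63 74
f 73 74 65
f 74 63 64
f 74 64 65
f 75 112 91
f 112 86 115
f 91 115 80
f 112 115 91
f 75 91 87
f 91 80 92
f 87 92 76
f 91 92 87
f 75 87 96
f 87 76 97
f 96 97 82
f 87 97 96
f 75 96 108
f 96 82 111
f 108 111 85
f 96 111 108
f 75 108 112
f 108 85 116
f 112 116 86
f 108 116 112
f 76 92 103
f 92 80 106
f 103 106 84
f 92 106 103
f 80 115 93
f 115 86 114
f 93 114 79
f 115 114 93
f 86 116 113
f 116 85 109
f 113 109 77
f 116 109 113
f 85 111 110
f 111 82 98
f 110 98 81
f 111 98 110
f 82 97 102
f 97 76 99
f 102 99 83
f 97 99 102
f 78 104 90
f 104 84 105
f 90 105 79
f 104 105 90
f 78 90 88
f 90 79 89
f 88 89 77
f 90 89 88
f 78 88 95
f 88 77 94
f 95 94 81
f 88 94 95
f 78 95 100
f 95 81 101
f 100 101 83
f 95 101 100
f 78 100 104
f 100 83 107
f 104 107 84
f 100 107 104
f 79 105 93
f 105 84 106
f 93 106 80
f 105 106 93
f 77 89 113
f 89 79 114
f 113 114 86
f 89 114 113
f 81 94 110
f 94 77 109
f 110 109 85
f 94 109 110
f 83 101 102
f 101 81 98
f 102 98 82
f 101 98 102
f 84 107 103
f 107 83 99
f 103 99 76
f 107 99 103
f 118 120 117
f 121 118 117
f 117 120 119
f 119 121 117
f 118 124 120
f 122 118 121
f 122 124 118
f 120 124 119
f 123 121 119
f 119 124 123
f 123 122 121
f 124 122 123



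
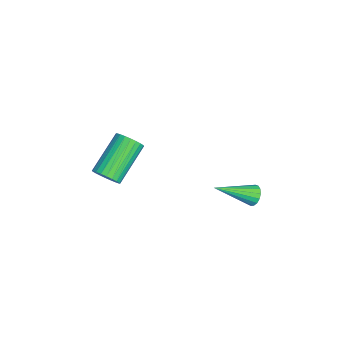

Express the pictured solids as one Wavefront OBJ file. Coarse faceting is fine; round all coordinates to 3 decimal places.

v 1.763 1.688 -4.336
v 2.092 1.553 -4.715
v 2.157 0.032 -3.404
v 2.235 1.677 -4.554
v 2.27 1.805 -4.343
v 2.188 1.905 -4.13
v 2.009 1.955 -3.964
v 1.774 1.945 -3.884
v 1.536 1.875 -3.907
v 1.35 1.762 -4.028
v 1.259 1.633 -4.22
v 1.283 1.516 -4.438
v 1.417 1.438 -4.633
v 1.63 1.417 -4.76
v 1.874 1.459 -4.789
v 1.272 -4.396 -3.582
v 1.597 -4.574 -3.035
v 0.173 -3.602 -1.872
v -0.152 -3.424 -2.418
v 1.708 -4.347 -3.089
v 0.284 -3.375 -1.925
v 1.753 -4.129 -3.217
v 0.329 -3.156 -2.054
v 1.724 -3.951 -3.401
v 0.3 -2.978 -2.237
v 1.627 -3.84 -3.612
v 0.203 -2.868 -2.449
v 1.475 -3.815 -3.819
v 0.051 -2.842 -2.655
v 1.293 -3.877 -3.989
v -0.131 -2.905 -2.826
v 1.107 -4.019 -4.098
v -0.317 -3.047 -2.935
v 0.947 -4.218 -4.128
v -0.477 -3.246 -2.965
v 0.836 -4.445 -4.075
v -0.588 -3.473 -2.911
v 0.791 -4.664 -3.946
v -0.633 -3.691 -2.783
v 0.82 -4.842 -3.763
v -0.604 -3.869 -2.599
v 0.917 -4.952 -3.551
v -0.507 -3.98 -2.388
v 1.069 -4.978 -3.345
v -0.355 -4.005 -2.181
v 1.251 -4.915 -3.174
v -0.173 -3.943 -2.011
v 1.437 -4.773 -3.065
v 0.013 -3.801 -1.902
f 2 1 4
f 2 4 3
f 4 1 5
f 4 5 3
f 5 1 6
f 5 6 3
f 6 1 7
f 6 7 3
f 7 1 8
f 7 8 3
f 8 1 9
f 8 9 3
f 9 1 10
f 9 10 3
f 10 1 11
f 10 11 3
f 11 1 12
f 11 12 3
f 12 1 13
f 12 13 3
f 13 1 14
f 13 14 3
f 14 1 15
f 14 15 3
f 15 1 2
f 15 2 3
f 17 16 20
f 17 20 18
f 18 20 21
f 18 21 19
f 20 16 22
f 20 22 21
f 21 22 23
f 21 23 19
f 22 16 24
f 22 24 23
f 23 24 25
f 23 25 19
f 24 16 26
f 24 26 25
f 25 26 27
f 25 27 19
f 26 16 28
f 26 28 27
f 27 28 29
f 27 29 19
f 28 16 30
f 28 30 29
f 29 30 31
f 29 31 19
f 30 16 32
f 30 32 31
f 31 32 33
f 31 33 19
f 32 16 34
f 32 34 33
f 33 34 35
f 33 35 19
f 34 16 36
f 34 36 35
f 35 36 37
f 35 37 19
f 36 16 38
f 36 38 37
f 37 38 39
f 37 39 19
f 38 16 40
f 38 40 39
f 39 40 41
f 39 41 19
f 40 16 42
f 40 42 41
f 41 42 43
f 41 43 19
f 42 16 44
f 42 44 43
f 43 44 45
f 43 45 19
f 44 16 46
f 44 46 45
f 45 46 47
f 45 47 19
f 46 16 48
f 46 48 47
f 47 48 49
f 47 49 19
f 48 16 17
f 48 17 49
f 49 17 18
f 49 18 19



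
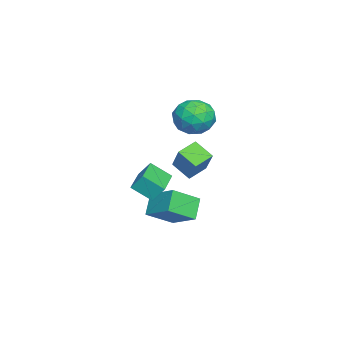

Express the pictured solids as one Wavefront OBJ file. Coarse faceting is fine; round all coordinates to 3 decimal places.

v -3.017 2.759 2.267
v -2.432 3.727 1.731
v -1.228 1.933 2.729
v -0.643 2.901 2.193
v -1.278 3.066 3.258
v -2.384 3.577 2.972
v -1.276 2.083 1.488
v -2.382 2.594 1.202
v -1.356 3.309 1.249
v -1.358 3.916 2.343
v -2.302 1.744 2.117
v -2.304 2.351 3.211
v -2.882 3.316 1.959
v -0.778 2.344 2.501
v -1.152 2.442 3.127
v -0.808 3.01 2.812
v -2.854 3.227 2.688
v -2.51 3.796 2.373
v -1.831 3.408 3.27
v -1.15 1.864 2.087
v -0.806 2.433 1.772
v -2.852 2.65 1.648
v -2.508 3.218 1.333
v -1.829 2.252 1.19
v -1.906 3.639 1.36
v -0.854 3.153 1.631
v -1.226 2.673 1.217
v -1.876 2.973 1.049
v -1.906 3.996 2.003
v -0.854 3.51 2.274
v -1.228 3.607 2.9
v -1.878 3.907 2.733
v -1.274 3.75 1.72
v -2.806 2.15 2.186
v -1.754 1.664 2.457
v -1.782 1.753 1.727
v -2.432 2.053 1.56
v -2.806 2.507 2.829
v -1.754 2.021 3.1
v -1.784 2.687 3.411
v -2.434 2.987 3.243
v -2.386 1.91 2.74
v -2.045 1.905 -4.356
v -1.015 3.324 -3.436
v -1.031 1.851 -5.406
v -0.002 3.27 -4.485
v -1.118 0.61 -3.395
v -0.089 2.029 -2.474
v -0.105 0.556 -4.444
v 0.925 1.975 -3.524
v -0.047 0.203 -1.434
v -0.065 0.846 -0.567
v -0.065 1.351 -2.286
v -0.083 1.994 -1.419
v 2.103 0.246 -1.421
v 2.085 0.889 -0.554
v 2.085 1.394 -2.273
v 2.067 2.037 -1.406
v -2.026 2.547 -2.468
v -2.495 1.533 -1.693
v -2.902 3.299 -2.014
v -3.371 2.284 -1.239
v -0.709 3.136 -0.901
v -1.178 2.121 -0.126
v -1.585 3.887 -0.447
v -2.054 2.873 0.328
f 1 38 17
f 38 12 41
f 17 41 6
f 38 41 17
f 1 17 13
f 17 6 18
f 13 18 2
f 17 18 13
f 1 13 22
f 13 2 23
f 22 23 8
f 13 23 22
f 1 22 34
f 22 8 37
f 34 37 11
f 22 37 34
f 1 34 38
f 34 11 42
f 38 42 12
f 34 42 38
f 2 18 29
f 18 6 32
f 29 32 10
f 18 32 29
f 6 41 19
f 41 12 40
f 19 40 5
f 41 40 19
f 12 42 39
f 42 11 35
f 39 35 3
f 42 35 39
f 11 37 36
f 37 8 24
f 36 24 7
f 37 24 36
f 8 23 28
f 23 2 25
f 28 25 9
f 23 25 28
f 4 30 16
f 30 10 31
f 16 31 5
f 30 31 16
f 4 16 14
f 16 5 15
f 14 15 3
f 16 15 14
f 4 14 21
f 14 3 20
f 21 20 7
f 14 20 21
f 4 21 26
f 21 7 27
f 26 27 9
f 21 27 26
f 4 26 30
f 26 9 33
f 30 33 10
f 26 33 30
f 5 31 19
f 31 10 32
f 19 32 6
f 31 32 19
f 3 15 39
f 15 5 40
f 39 40 12
f 15 40 39
f 7 20 36
f 20 3 35
f 36 35 11
f 20 35 36
f 9 27 28
f 27 7 24
f 28 24 8
f 27 24 28
f 10 33 29
f 33 9 25
f 29 25 2
f 33 25 29
f 44 46 43
f 47 44 43
f 43 46 45
f 45 47 43
f 44 50 46
f 48 44 47
f 48 50 44
f 46 50 45
f 49 47 45
f 45 50 49
f 49 48 47
f 50 48 49
f 52 54 51
f 55 52 51
f 51 54 53
f 53 55 51
f 52 58 54
f 56 52 55
f 56 58 52
f 54 58 53
f 57 55 53
f 53 58 57
f 57 56 55
f 58 56 57
f 60 62 59
f 63 60 59
f 59 62 61
f 61 63 59
f 60 66 62
f 64 60 63
f 64 66 60
f 62 66 61
f 65 63 61
f 61 66 65
f 65 64 63
f 66 64 65



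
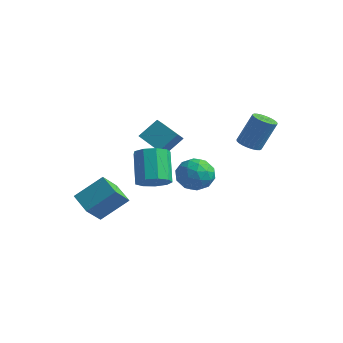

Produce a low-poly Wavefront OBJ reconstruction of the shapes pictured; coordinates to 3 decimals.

v 0.45 -2.482 0.418
v 1.1 -2.857 1.079
v 0.1 -1.833 2.643
v -0.55 -1.458 1.982
v 1.331 -2.261 0.836
v 0.331 -1.236 2.4
v 1.149 -1.768 0.397
v 0.15 -0.744 1.962
v 0.641 -1.609 -0.031
v -0.359 -0.585 1.533
v 0.043 -1.859 -0.25
v -0.957 -0.835 1.314
v -0.365 -2.4 -0.156
v -1.365 -1.376 1.408
v -0.391 -2.98 0.206
v -1.391 -1.956 1.771
v -0.024 -3.326 0.668
v -1.024 -2.302 2.232
v 0.565 -3.278 1.012
v -0.435 -2.254 2.577
v 3.009 2.404 2.242
v 3.714 2.456 2.022
v 4.236 3.149 3.858
v 3.531 3.096 4.078
v 3.613 2.717 1.952
v 4.135 3.41 3.788
v 3.421 2.931 1.926
v 3.943 3.624 3.762
v 3.166 3.065 1.948
v 3.688 3.757 3.784
v 2.887 3.097 2.015
v 3.409 3.79 3.851
v 2.626 3.025 2.117
v 3.148 3.717 3.952
v 2.424 2.857 2.237
v 2.946 3.55 4.073
v 2.311 2.621 2.359
v 2.833 3.313 4.194
v 2.304 2.351 2.462
v 2.826 3.044 4.298
v 2.405 2.09 2.532
v 2.927 2.783 4.368
v 2.597 1.876 2.558
v 3.119 2.569 4.394
v 2.852 1.743 2.536
v 3.374 2.435 4.372
v 3.131 1.71 2.469
v 3.653 2.403 4.305
v 3.392 1.783 2.368
v 3.914 2.475 4.203
v 3.594 1.95 2.247
v 4.116 2.643 4.083
v 3.707 2.187 2.126
v 4.229 2.879 3.961
v -2.001 -3.991 -2.638
v -1.966 -5.122 -1.506
v -3.325 -3.529 -2.134
v -3.29 -4.659 -1.003
v -1.07 -2.701 -1.377
v -1.035 -3.831 -0.246
v -2.394 -2.238 -0.874
v -2.359 -3.369 0.258
v -0.939 3.851 -1.293
v -0.411 3.373 -2.258
v -1.529 2.087 -0.742
v -1.001 1.609 -1.707
v -0.333 2.069 -0.824
v 0.032 3.159 -1.165
v -1.972 2.301 -1.835
v -1.607 3.391 -2.176
v -1.05 2.415 -2.593
v -0.037 2.272 -1.968
v -1.903 3.188 -1.032
v -0.89 3.045 -0.407
v -0.623 3.767 -1.824
v -1.317 1.693 -1.176
v -0.924 1.964 -0.657
v -0.614 1.683 -1.224
v -0.363 3.641 -1.181
v -0.053 3.36 -1.748
v -0.007 2.594 -0.906
v -1.887 2.1 -1.252
v -1.577 1.819 -1.819
v -1.326 3.777 -1.776
v -1.016 3.496 -2.343
v -1.933 2.866 -2.094
v -0.688 2.923 -2.588
v -1.035 1.886 -2.264
v -1.605 2.293 -2.339
v -1.391 2.933 -2.54
v -0.093 2.838 -2.22
v -0.44 1.802 -1.896
v -0.047 2.072 -1.378
v 0.167 2.713 -1.578
v -0.468 2.276 -2.417
v -1.5 3.658 -1.104
v -1.847 2.622 -0.78
v -2.107 2.747 -1.422
v -1.893 3.388 -1.622
v -0.905 3.574 -0.736
v -1.252 2.537 -0.412
v -0.549 2.527 -0.46
v -0.335 3.167 -0.661
v -1.472 3.184 -0.583
v -2.711 0.452 1.539
v -2.55 -0.23 2.135
v -2.235 1.457 2.561
v -2.074 0.775 3.157
v -1.126 0.305 0.943
v -0.965 -0.377 1.539
v -0.65 1.31 1.965
v -0.489 0.628 2.561
f 2 1 5
f 2 5 3
f 3 5 6
f 3 6 4
f 5 1 7
f 5 7 6
f 6 7 8
f 6 8 4
f 7 1 9
f 7 9 8
f 8 9 10
f 8 10 4
f 9 1 11
f 9 11 10
f 10 11 12
f 10 12 4
f 11 1 13
f 11 13 12
f 12 13 14
f 12 14 4
f 13 1 15
f 13 15 14
f 14 15 16
f 14 16 4
f 15 1 17
f 15 17 16
f 16 17 18
f 16 18 4
f 17 1 19
f 17 19 18
f 18 19 20
f 18 20 4
f 19 1 2
f 19 2 20
f 20 2 3
f 20 3 4
f 22 21 25
f 22 25 23
f 23 25 26
f 23 26 24
f 25 21 27
f 25 27 26
f 26 27 28
f 26 28 24
f 27 21 29
f 27 29 28
f 28 29 30
f 28 30 24
f 29 21 31
f 29 31 30
f 30 31 32
f 30 32 24
f 31 21 33
f 31 33 32
f 32 33 34
f 32 34 24
f 33 21 35
f 33 35 34
f 34 35 36
f 34 36 24
f 35 21 37
f 35 37 36
f 36 37 38
f 36 38 24
f 37 21 39
f 37 39 38
f 38 39 40
f 38 40 24
f 39 21 41
f 39 41 40
f 40 41 42
f 40 42 24
f 41 21 43
f 41 43 42
f 42 43 44
f 42 44 24
f 43 21 45
f 43 45 44
f 44 45 46
f 44 46 24
f 45 21 47
f 45 47 46
f 46 47 48
f 46 48 24
f 47 21 49
f 47 49 48
f 48 49 50
f 48 50 24
f 49 21 51
f 49 51 50
f 50 51 52
f 50 52 24
f 51 21 53
f 51 53 52
f 52 53 54
f 52 54 24
f 53 21 22
f 53 22 54
f 54 22 23
f 54 23 24
f 56 58 55
f 59 56 55
f 55 58 57
f 57 59 55
f 56 62 58
f 60 56 59
f 60 62 56
f 58 62 57
f 61 59 57
f 57 62 61
f 61 60 59
f 62 60 61
f 63 100 79
f 100 74 103
f 79 103 68
f 100 103 79
f 63 79 75
f 79 68 80
f 75 80 64
f 79 80 75
f 63 75 84
f 75 64 85
f 84 85 70
f 75 85 84
f 63 84 96
f 84 70 99
f 96 99 73
f 84 99 96
f 63 96 100
f 96 73 104
f 100 104 74
f 96 104 100
f 64 80 91
f 80 68 94
f 91 94 72
f 80 94 91
f 68 103 81
f 103 74 102
f 81 102 67
f 103 102 81
f 74 104 101
f 104 73 97
f 101 97 65
f 104 97 101
f 73 99 98
f 99 70 86
f 98 86 69
f 99 86 98
f 70 85 90
f 85 64 87
f 90 87 71
f 85 87 90
f 66 92 78
f 92 72 93
f 78 93 67
f 92 93 78
f 66 78 76
f 78 67 77
f 76 77 65
f 78 77 76
f 66 76 83
f 76 65 82
f 83 82 69
f 76 82 83
f 66 83 88
f 83 69 89
f 88 89 71
f 83 89 88
f 66 88 92
f 88 71 95
f 92 95 72
f 88 95 92
f 67 93 81
f 93 72 94
f 81 94 68
f 93 94 81
f 65 77 101
f 77 67 102
f 101 102 74
f 77 102 101
f 69 82 98
f 82 65 97
f 98 97 73
f 82 97 98
f 71 89 90
f 89 69 86
f 90 86 70
f 89 86 90
f 72 95 91
f 95 71 87
f 91 87 64
f 95 87 91
f 106 108 105
f 109 106 105
f 105 108 107
f 107 109 105
f 106 112 108
f 110 106 109
f 110 112 106
f 108 112 107
f 111 109 107
f 107 112 111
f 111 110 109
f 112 110 111



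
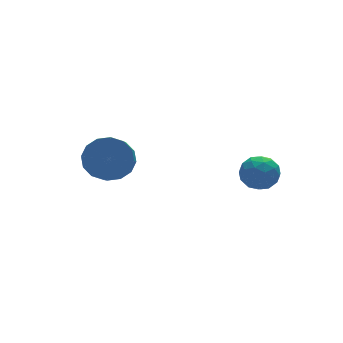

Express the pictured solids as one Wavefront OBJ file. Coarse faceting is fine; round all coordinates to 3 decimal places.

v 0.036 2.616 1.868
v 0.843 2.407 2.179
v 0.351 1.555 2.883
v -0.456 1.764 2.572
v 0.686 2.733 2.464
v 0.195 1.882 3.168
v 0.355 3.028 2.589
v -0.137 2.176 3.294
v -0.062 3.213 2.521
v -0.553 2.361 3.226
v -0.452 3.237 2.278
v -0.944 2.385 2.983
v -0.712 3.095 1.925
v -1.204 2.243 2.63
v -0.771 2.825 1.557
v -1.263 1.973 2.261
v -0.615 2.498 1.272
v -1.106 1.647 1.976
v -0.283 2.204 1.146
v -0.775 1.352 1.851
v 0.133 2.019 1.214
v -0.358 1.167 1.919
v 0.524 1.995 1.457
v 0.032 1.143 2.162
v 0.784 2.137 1.81
v 0.292 1.285 2.515
v 3.529 -0.604 2.302
v 4.007 -1 1.907
v 3.293 -1.56 2.973
v 3.771 -1.956 2.578
v 4.015 -1.421 3.021
v 4.16 -0.83 2.606
v 3.14 -1.73 2.274
v 3.285 -1.139 1.859
v 3.766 -1.696 1.889
v 4.307 -1.505 2.35
v 2.993 -1.055 2.53
v 3.534 -0.864 2.991
v 3.788 -0.718 2.046
v 3.512 -1.842 2.834
v 3.655 -1.527 3.095
v 3.935 -1.76 2.862
v 3.879 -0.619 2.457
v 4.16 -0.851 2.224
v 4.164 -1.098 2.879
v 3.14 -1.709 2.656
v 3.421 -1.941 2.423
v 3.365 -0.8 2.018
v 3.645 -1.033 1.785
v 3.136 -1.462 2.001
v 3.928 -1.36 1.803
v 3.789 -1.921 2.197
v 3.418 -1.789 2.018
v 3.504 -1.442 1.775
v 4.246 -1.248 2.074
v 4.107 -1.809 2.468
v 4.25 -1.495 2.729
v 4.336 -1.148 2.485
v 4.104 -1.657 2.063
v 3.193 -0.751 2.412
v 3.054 -1.312 2.806
v 2.964 -1.412 2.395
v 3.05 -1.065 2.151
v 3.511 -0.639 2.683
v 3.372 -1.2 3.077
v 3.796 -1.118 3.105
v 3.882 -0.771 2.862
v 3.196 -0.903 2.817
f 2 1 5
f 2 5 3
f 3 5 6
f 3 6 4
f 5 1 7
f 5 7 6
f 6 7 8
f 6 8 4
f 7 1 9
f 7 9 8
f 8 9 10
f 8 10 4
f 9 1 11
f 9 11 10
f 10 11 12
f 10 12 4
f 11 1 13
f 11 13 12
f 12 13 14
f 12 14 4
f 13 1 15
f 13 15 14
f 14 15 16
f 14 16 4
f 15 1 17
f 15 17 16
f 16 17 18
f 16 18 4
f 17 1 19
f 17 19 18
f 18 19 20
f 18 20 4
f 19 1 21
f 19 21 20
f 20 21 22
f 20 22 4
f 21 1 23
f 21 23 22
f 22 23 24
f 22 24 4
f 23 1 25
f 23 25 24
f 24 25 26
f 24 26 4
f 25 1 2
f 25 2 26
f 26 2 3
f 26 3 4
f 27 64 43
f 64 38 67
f 43 67 32
f 64 67 43
f 27 43 39
f 43 32 44
f 39 44 28
f 43 44 39
f 27 39 48
f 39 28 49
f 48 49 34
f 39 49 48
f 27 48 60
f 48 34 63
f 60 63 37
f 48 63 60
f 27 60 64
f 60 37 68
f 64 68 38
f 60 68 64
f 28 44 55
f 44 32 58
f 55 58 36
f 44 58 55
f 32 67 45
f 67 38 66
f 45 66 31
f 67 66 45
f 38 68 65
f 68 37 61
f 65 61 29
f 68 61 65
f 37 63 62
f 63 34 50
f 62 50 33
f 63 50 62
f 34 49 54
f 49 28 51
f 54 51 35
f 49 51 54
f 30 56 42
f 56 36 57
f 42 57 31
f 56 57 42
f 30 42 40
f 42 31 41
f 40 41 29
f 42 41 40
f 30 40 47
f 40 29 46
f 47 46 33
f 40 46 47
f 30 47 52
f 47 33 53
f 52 53 35
f 47 53 52
f 30 52 56
f 52 35 59
f 56 59 36
f 52 59 56
f 31 57 45
f 57 36 58
f 45 58 32
f 57 58 45
f 29 41 65
f 41 31 66
f 65 66 38
f 41 66 65
f 33 46 62
f 46 29 61
f 62 61 37
f 46 61 62
f 35 53 54
f 53 33 50
f 54 50 34
f 53 50 54
f 36 59 55
f 59 35 51
f 55 51 28
f 59 51 55



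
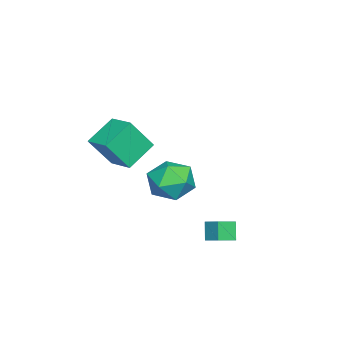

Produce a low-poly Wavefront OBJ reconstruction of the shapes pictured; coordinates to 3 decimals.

v 1.19 -4.512 2.053
v -0.046 -3.81 2.929
v 0.604 -3.651 0.536
v -0.633 -2.949 1.412
v 2.013 -3.431 2.348
v 0.776 -2.729 3.224
v 1.426 -2.57 0.831
v 0.19 -1.868 1.707
v 0.24 0.44 -3.856
v -0.26 0.293 -2.99
v -0.46 1.057 -4.156
v -0.96 0.91 -3.29
v 0.7 1.15 -3.47
v 0.2 1.003 -2.604
v -0 1.767 -3.77
v -0.5 1.62 -2.904
v -4.171 -1.201 -3.161
v -3.147 -1.835 -3.536
v -4.673 -2.745 -1.924
v -3.649 -3.379 -2.299
v -3.525 -2.339 -1.595
v -3.214 -1.385 -2.36
v -4.606 -3.195 -3.1
v -4.295 -2.241 -3.865
v -3.415 -3.067 -3.499
v -2.747 -2.538 -2.568
v -5.073 -2.042 -2.892
v -4.405 -1.513 -1.961
f 2 4 1
f 5 2 1
f 1 4 3
f 3 5 1
f 2 8 4
f 6 2 5
f 6 8 2
f 4 8 3
f 7 5 3
f 3 8 7
f 7 6 5
f 8 6 7
f 10 12 9
f 13 10 9
f 9 12 11
f 11 13 9
f 10 16 12
f 14 10 13
f 14 16 10
f 12 16 11
f 15 13 11
f 11 16 15
f 15 14 13
f 16 14 15
f 17 28 22
f 17 22 18
f 17 18 24
f 17 24 27
f 17 27 28
f 18 22 26
f 22 28 21
f 28 27 19
f 27 24 23
f 24 18 25
f 20 26 21
f 20 21 19
f 20 19 23
f 20 23 25
f 20 25 26
f 21 26 22
f 19 21 28
f 23 19 27
f 25 23 24
f 26 25 18



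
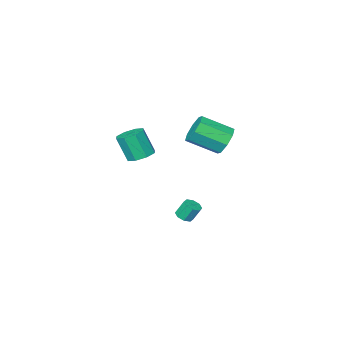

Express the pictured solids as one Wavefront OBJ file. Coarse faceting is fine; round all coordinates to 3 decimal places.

v -4.34 1.292 2.835
v -3.639 1.785 2.402
v -2.3 0.68 3.312
v -3 0.188 3.745
v -3.833 2.08 3.047
v -2.494 0.975 3.956
v -4.324 1.914 3.567
v -2.985 0.809 4.477
v -4.824 1.383 3.659
v -3.485 0.278 4.568
v -5.04 0.8 3.268
v -3.701 -0.305 4.178
v -4.846 0.505 2.624
v -3.507 -0.6 3.533
v -4.355 0.671 2.103
v -3.016 -0.434 3.013
v -3.855 1.202 2.012
v -2.516 0.097 2.921
v -3.776 -1.764 -4.349
v -3.434 -1.309 -4.375
v -3.802 -0.98 -3.436
v -4.144 -1.436 -3.411
v -3.825 -1.235 -4.554
v -4.193 -0.906 -3.616
v -4.187 -1.471 -4.613
v -4.555 -1.142 -3.675
v -4.309 -1.879 -4.518
v -4.676 -1.55 -3.579
v -4.118 -2.22 -4.324
v -4.486 -1.891 -3.385
v -3.727 -2.294 -4.144
v -4.095 -1.965 -3.206
v -3.365 -2.058 -4.085
v -3.733 -1.729 -3.147
v -3.244 -1.65 -4.181
v -3.611 -1.321 -3.242
v -2.191 -3.637 0.164
v -1.49 -3.143 0.223
v -1.168 -3.789 1.795
v -1.869 -4.283 1.736
v -2.029 -2.845 0.456
v -1.706 -3.49 2.028
v -2.662 -3.011 0.518
v -2.34 -3.657 2.09
v -3.02 -3.544 0.372
v -2.698 -4.189 1.944
v -2.892 -4.131 0.105
v -2.57 -4.777 1.677
v -2.354 -4.43 -0.128
v -2.031 -5.075 1.444
v -1.72 -4.263 -0.19
v -1.398 -4.909 1.382
v -1.362 -3.731 -0.044
v -1.04 -4.376 1.528
f 2 1 5
f 2 5 3
f 3 5 6
f 3 6 4
f 5 1 7
f 5 7 6
f 6 7 8
f 6 8 4
f 7 1 9
f 7 9 8
f 8 9 10
f 8 10 4
f 9 1 11
f 9 11 10
f 10 11 12
f 10 12 4
f 11 1 13
f 11 13 12
f 12 13 14
f 12 14 4
f 13 1 15
f 13 15 14
f 14 15 16
f 14 16 4
f 15 1 17
f 15 17 16
f 16 17 18
f 16 18 4
f 17 1 2
f 17 2 18
f 18 2 3
f 18 3 4
f 20 19 23
f 20 23 21
f 21 23 24
f 21 24 22
f 23 19 25
f 23 25 24
f 24 25 26
f 24 26 22
f 25 19 27
f 25 27 26
f 26 27 28
f 26 28 22
f 27 19 29
f 27 29 28
f 28 29 30
f 28 30 22
f 29 19 31
f 29 31 30
f 30 31 32
f 30 32 22
f 31 19 33
f 31 33 32
f 32 33 34
f 32 34 22
f 33 19 35
f 33 35 34
f 34 35 36
f 34 36 22
f 35 19 20
f 35 20 36
f 36 20 21
f 36 21 22
f 38 37 41
f 38 41 39
f 39 41 42
f 39 42 40
f 41 37 43
f 41 43 42
f 42 43 44
f 42 44 40
f 43 37 45
f 43 45 44
f 44 45 46
f 44 46 40
f 45 37 47
f 45 47 46
f 46 47 48
f 46 48 40
f 47 37 49
f 47 49 48
f 48 49 50
f 48 50 40
f 49 37 51
f 49 51 50
f 50 51 52
f 50 52 40
f 51 37 53
f 51 53 52
f 52 53 54
f 52 54 40
f 53 37 38
f 53 38 54
f 54 38 39
f 54 39 40



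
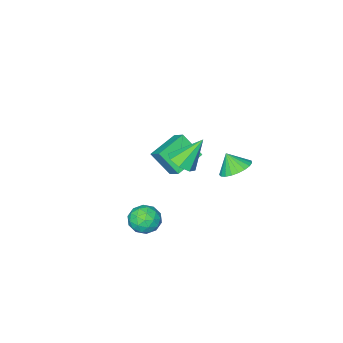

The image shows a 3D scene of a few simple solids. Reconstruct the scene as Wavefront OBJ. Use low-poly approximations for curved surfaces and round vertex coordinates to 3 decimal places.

v -4.424 -4.067 -1.783
v -4.286 -3.119 -1.076
v -4.961 -2.979 -3.139
v -4.824 -2.031 -2.432
v -2.536 -3.889 -2.388
v -2.399 -2.941 -1.681
v -3.074 -2.801 -3.744
v -2.936 -1.853 -3.037
v 0.379 2.495 2.523
v 1.01 3.05 2.816
v -0.719 2.925 4.077
v 0.558 3.36 2.411
v 0.001 3.163 2.072
v -0.335 2.575 1.997
v -0.253 1.94 2.231
v 0.199 1.631 2.636
v 0.756 1.827 2.975
v 1.092 2.415 3.049
v 1.712 2.141 -2.307
v 2.549 2.592 -2.081
v 2.091 0.948 -1.339
v 2.928 1.399 -1.113
v 2.076 1.772 -0.813
v 1.842 2.509 -1.411
v 2.798 1.031 -2.009
v 2.564 1.768 -2.607
v 3.221 1.905 -1.896
v 2.775 2.363 -1.157
v 1.865 1.177 -2.263
v 1.419 1.635 -1.524
v 2.097 2.471 -2.279
v 2.543 1.069 -1.141
v 2.042 1.288 -0.965
v 2.534 1.553 -0.831
v 1.681 2.423 -1.885
v 2.174 2.687 -1.752
v 1.896 2.206 -1.007
v 2.466 0.853 -1.668
v 2.959 1.117 -1.535
v 2.106 1.987 -2.589
v 2.598 2.252 -2.455
v 2.744 1.334 -2.413
v 2.984 2.332 -2.037
v 3.207 1.631 -1.468
v 3.131 1.415 -1.995
v 2.993 1.848 -2.347
v 2.722 2.602 -1.603
v 2.945 1.9 -1.034
v 2.444 2.12 -0.857
v 2.306 2.553 -1.209
v 3.117 2.198 -1.494
v 1.695 1.64 -2.386
v 1.918 0.938 -1.817
v 2.334 0.987 -2.211
v 2.196 1.42 -2.563
v 1.433 1.909 -1.952
v 1.656 1.208 -1.383
v 1.647 1.692 -1.073
v 1.509 2.125 -1.425
v 1.523 1.342 -1.926
v -1.91 4.195 1.916
v -0.978 4.464 1.883
v -1.71 3.625 2.884
v -1.145 4.764 2.094
v -1.443 4.966 2.275
v -1.823 5.035 2.393
v -2.217 4.958 2.43
v -2.558 4.75 2.377
v -2.787 4.445 2.245
v -2.865 4.097 2.056
v -2.777 3.766 1.843
v -2.539 3.509 1.643
v -2.193 3.371 1.49
v -1.797 3.375 1.41
v -1.421 3.521 1.419
v -1.13 3.783 1.513
v -0.973 4.117 1.677
f 2 4 1
f 5 2 1
f 1 4 3
f 3 5 1
f 2 8 4
f 6 2 5
f 6 8 2
f 4 8 3
f 7 5 3
f 3 8 7
f 7 6 5
f 8 6 7
f 10 9 12
f 10 12 11
f 12 9 13
f 12 13 11
f 13 9 14
f 13 14 11
f 14 9 15
f 14 15 11
f 15 9 16
f 15 16 11
f 16 9 17
f 16 17 11
f 17 9 18
f 17 18 11
f 18 9 10
f 18 10 11
f 19 56 35
f 56 30 59
f 35 59 24
f 56 59 35
f 19 35 31
f 35 24 36
f 31 36 20
f 35 36 31
f 19 31 40
f 31 20 41
f 40 41 26
f 31 41 40
f 19 40 52
f 40 26 55
f 52 55 29
f 40 55 52
f 19 52 56
f 52 29 60
f 56 60 30
f 52 60 56
f 20 36 47
f 36 24 50
f 47 50 28
f 36 50 47
f 24 59 37
f 59 30 58
f 37 58 23
f 59 58 37
f 30 60 57
f 60 29 53
f 57 53 21
f 60 53 57
f 29 55 54
f 55 26 42
f 54 42 25
f 55 42 54
f 26 41 46
f 41 20 43
f 46 43 27
f 41 43 46
f 22 48 34
f 48 28 49
f 34 49 23
f 48 49 34
f 22 34 32
f 34 23 33
f 32 33 21
f 34 33 32
f 22 32 39
f 32 21 38
f 39 38 25
f 32 38 39
f 22 39 44
f 39 25 45
f 44 45 27
f 39 45 44
f 22 44 48
f 44 27 51
f 48 51 28
f 44 51 48
f 23 49 37
f 49 28 50
f 37 50 24
f 49 50 37
f 21 33 57
f 33 23 58
f 57 58 30
f 33 58 57
f 25 38 54
f 38 21 53
f 54 53 29
f 38 53 54
f 27 45 46
f 45 25 42
f 46 42 26
f 45 42 46
f 28 51 47
f 51 27 43
f 47 43 20
f 51 43 47
f 62 61 64
f 62 64 63
f 64 61 65
f 64 65 63
f 65 61 66
f 65 66 63
f 66 61 67
f 66 67 63
f 67 61 68
f 67 68 63
f 68 61 69
f 68 69 63
f 69 61 70
f 69 70 63
f 70 61 71
f 70 71 63
f 71 61 72
f 71 72 63
f 72 61 73
f 72 73 63
f 73 61 74
f 73 74 63
f 74 61 75
f 74 75 63
f 75 61 76
f 75 76 63
f 76 61 77
f 76 77 63
f 77 61 62
f 77 62 63



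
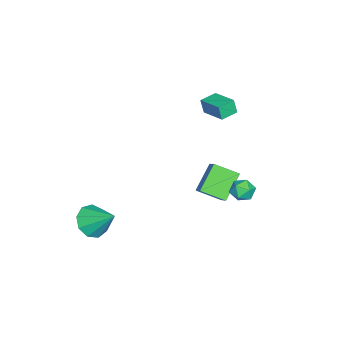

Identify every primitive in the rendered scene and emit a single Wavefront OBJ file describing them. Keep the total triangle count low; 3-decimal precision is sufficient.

v 3.156 -4.631 -2.18
v 3.681 -4.153 -2.954
v 3.624 -3.269 -1.02
v 2.999 -3.928 -2.943
v 2.391 -4.032 -2.576
v 2.141 -4.417 -2.023
v 2.366 -4.902 -1.544
v 2.961 -5.261 -1.363
v 3.648 -5.325 -1.564
v 4.104 -5.065 -2.053
v 4.117 -4.602 -2.602
v -1.271 1.046 -2.78
v -1.084 -0.308 -2.14
v -2.606 1.438 -1.561
v -2.419 0.083 -0.92
v -0.481 1.497 -2.06
v -0.294 0.142 -1.419
v -1.816 1.888 -0.84
v -1.629 0.534 -0.2
v -3.694 -0.598 2.207
v -3.752 -0.811 3.09
v -4.539 0.002 2.296
v -4.596 -0.21 3.179
v -2.784 0.63 2.561
v -2.841 0.418 3.444
v -3.628 1.231 2.65
v -3.686 1.018 3.533
v -0.049 2.845 -0.525
v 0.298 2.343 -0.973
v -1.138 2.417 -0.887
v -0.791 1.915 -1.335
v -0.75 1.843 -0.583
v -0.077 2.107 -0.359
v -0.763 2.653 -1.501
v -0.09 2.917 -1.277
v -0.143 2.224 -1.576
v -0.136 1.723 -1.008
v -0.704 3.037 -0.852
v -0.697 2.536 -0.284
f 2 1 4
f 2 4 3
f 4 1 5
f 4 5 3
f 5 1 6
f 5 6 3
f 6 1 7
f 6 7 3
f 7 1 8
f 7 8 3
f 8 1 9
f 8 9 3
f 9 1 10
f 9 10 3
f 10 1 11
f 10 11 3
f 11 1 2
f 11 2 3
f 13 15 12
f 16 13 12
f 12 15 14
f 14 16 12
f 13 19 15
f 17 13 16
f 17 19 13
f 15 19 14
f 18 16 14
f 14 19 18
f 18 17 16
f 19 17 18
f 21 23 20
f 24 21 20
f 20 23 22
f 22 24 20
f 21 27 23
f 25 21 24
f 25 27 21
f 23 27 22
f 26 24 22
f 22 27 26
f 26 25 24
f 27 25 26
f 28 39 33
f 28 33 29
f 28 29 35
f 28 35 38
f 28 38 39
f 29 33 37
f 33 39 32
f 39 38 30
f 38 35 34
f 35 29 36
f 31 37 32
f 31 32 30
f 31 30 34
f 31 34 36
f 31 36 37
f 32 37 33
f 30 32 39
f 34 30 38
f 36 34 35
f 37 36 29

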